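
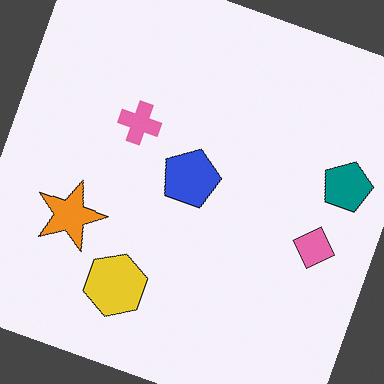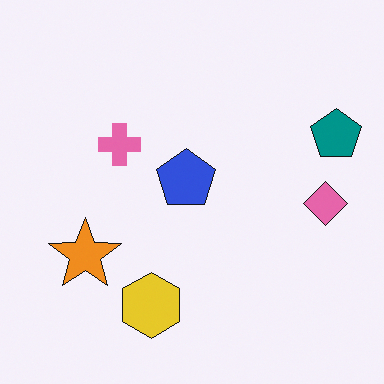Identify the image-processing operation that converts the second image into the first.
It was rotated clockwise by a clearly visible amount.

Every shape is tilted by the same angle and the image corners show triangular fill wedges — a whole-image rotation by a non-right angle.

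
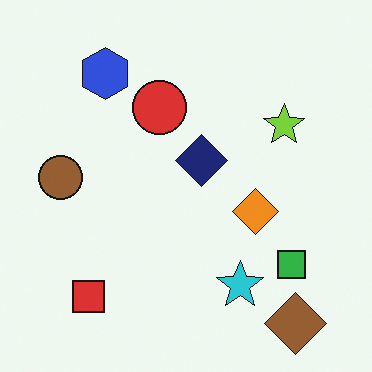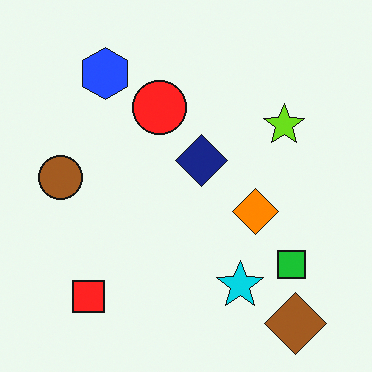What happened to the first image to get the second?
The image was slightly oversaturated.

All colors are more vivid — a global saturation change.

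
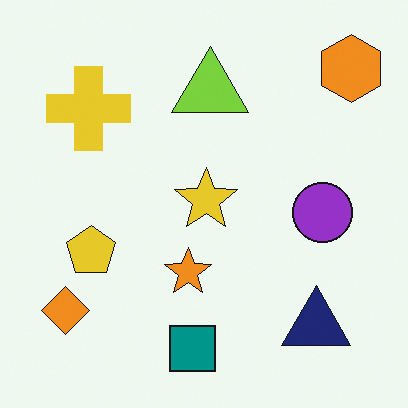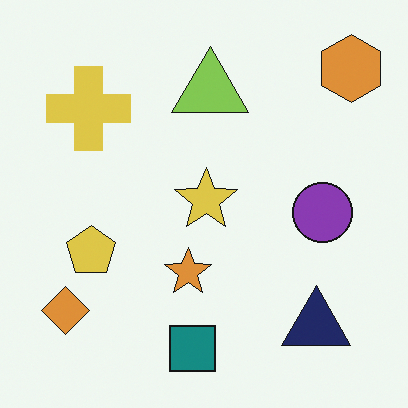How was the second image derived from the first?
This is the original image slightly desaturated.

All colors are more muted and greyish — a global saturation change.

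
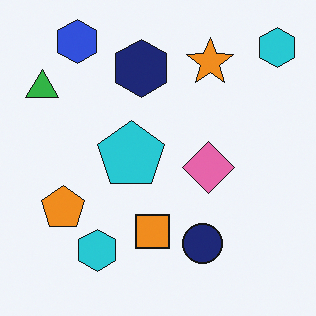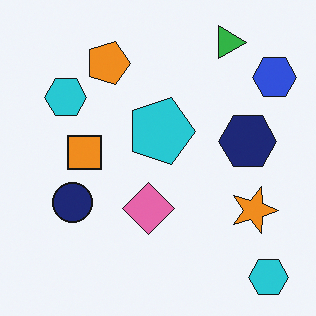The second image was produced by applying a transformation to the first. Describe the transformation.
This is the original image rotated 90° clockwise.

The blue hexagon sits in the top-left of the first image and the top-right of the second — consistent with a whole-image 90° clockwise rotation.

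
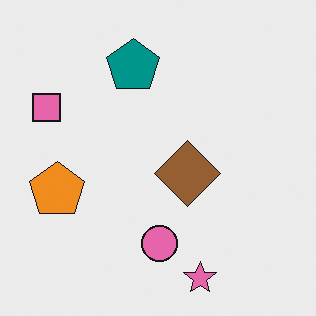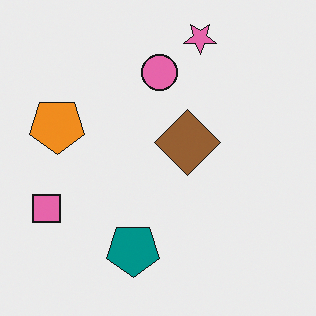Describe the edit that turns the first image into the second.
It was flipped vertically (top ↔ bottom).

The pink star is in the bottom of the first image and the top of the second — shapes on opposite sides of the horizontal midline have swapped in a mirror flip.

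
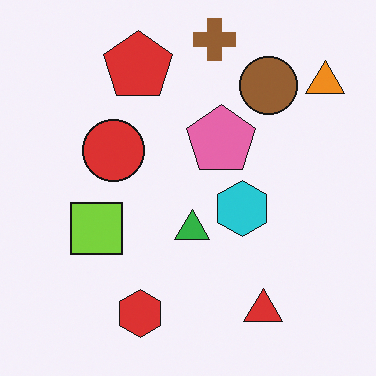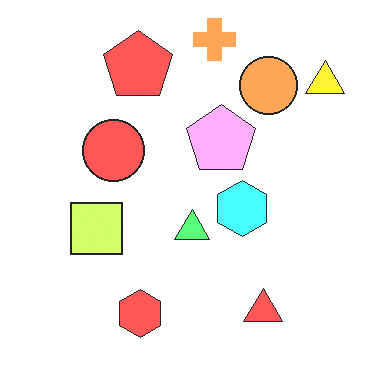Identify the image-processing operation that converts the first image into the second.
Brightened a lot.

Every pixel — background and shapes alike — is uniformly brightened.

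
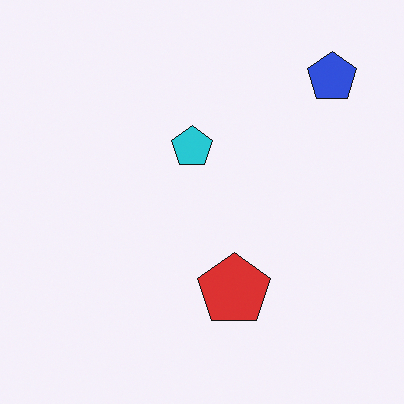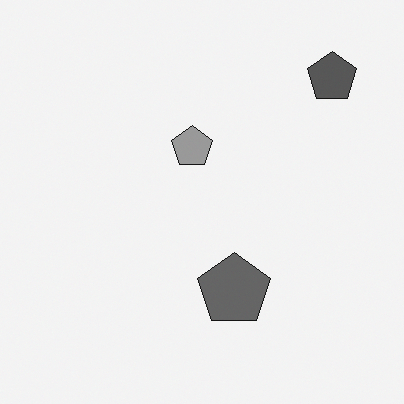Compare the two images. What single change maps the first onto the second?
This is the original image converted to grayscale.

All color is removed — every shape is now a shade of grey.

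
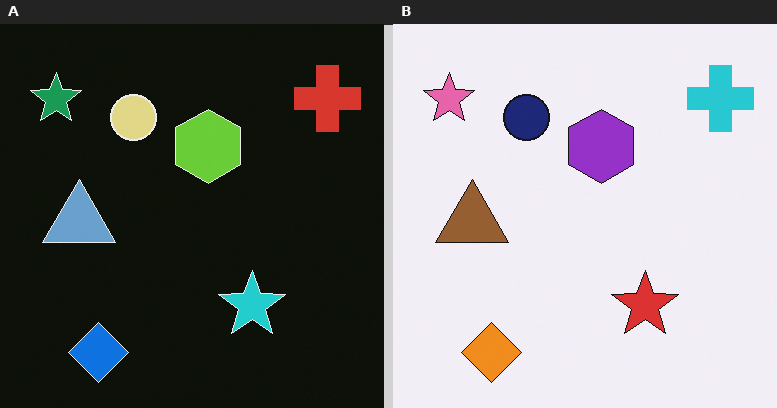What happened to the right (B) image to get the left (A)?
The left (A) image is the right (B) color-inverted (negative).

The light background has become dark and every shape's color is its complement — a photographic negative.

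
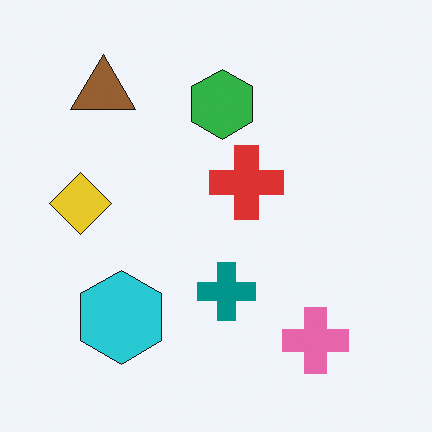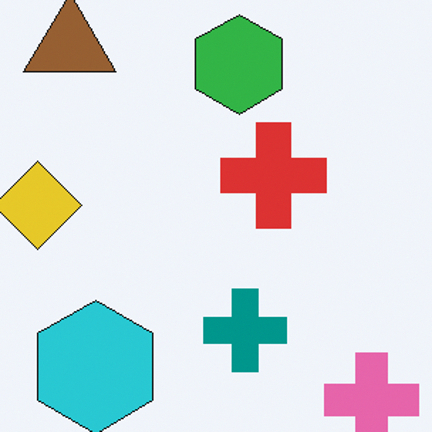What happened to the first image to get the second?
The second image is the first cropped slightly and scaled back up.

The visible shapes are larger and the field of view is narrower; shapes near the original edges may be partly or wholly outside the frame — a crop-and-rescale.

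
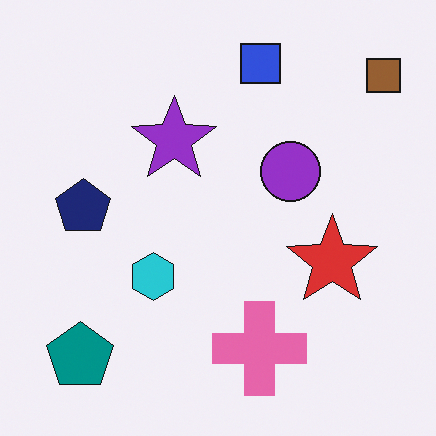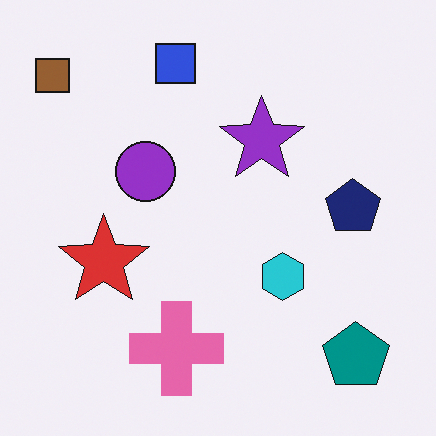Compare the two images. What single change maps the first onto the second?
The image was flipped horizontally (left ↔ right).

The brown square is in the top-right of the first image and the top-left of the second — shapes on opposite sides of the vertical midline have swapped in a mirror flip.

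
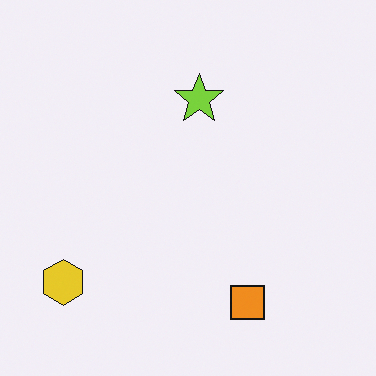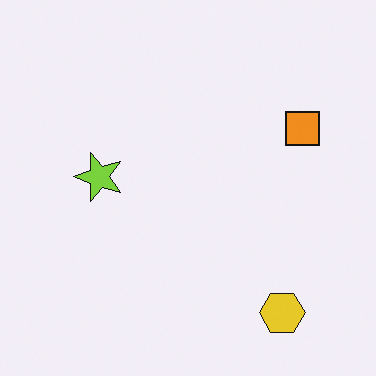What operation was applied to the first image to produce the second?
The transformation is: rotated 90° counter-clockwise.

The yellow hexagon sits in the bottom-left of the first image and the bottom-right of the second — consistent with a whole-image 90° counter-clockwise rotation.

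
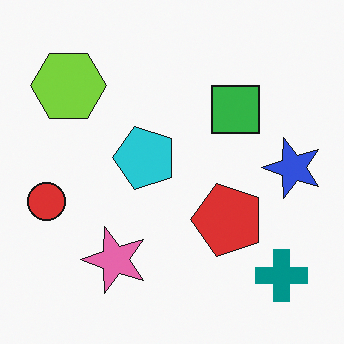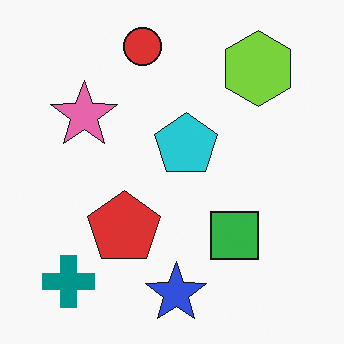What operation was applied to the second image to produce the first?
The transformation is: rotated 90° counter-clockwise.

The teal cross sits in the bottom-left of the second image and the bottom-right of the first — consistent with a whole-image 90° counter-clockwise rotation.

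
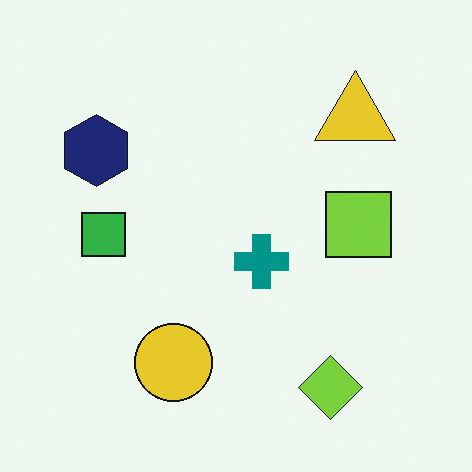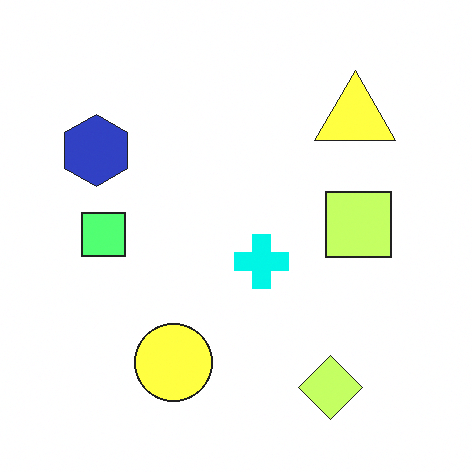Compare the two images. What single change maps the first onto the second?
It was noticeably brightened.

Every pixel — background and shapes alike — is uniformly brightened.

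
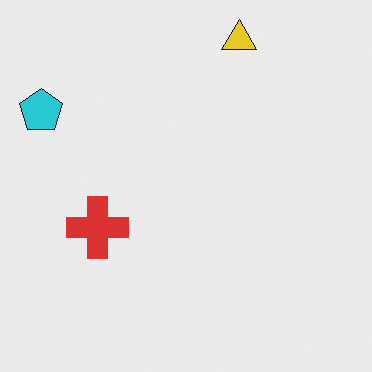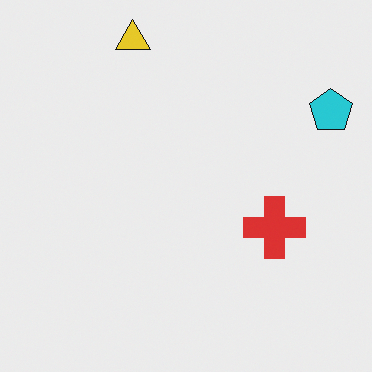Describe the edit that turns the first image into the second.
The second image is the first flipped horizontally (left ↔ right).

The cyan pentagon is in the top-left of the first image and the top-right of the second — shapes on opposite sides of the vertical midline have swapped in a mirror flip.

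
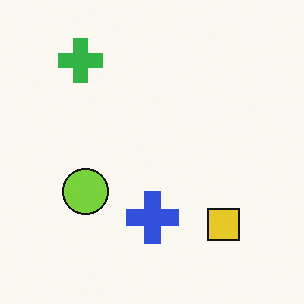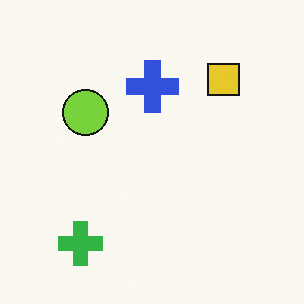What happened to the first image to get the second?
Flipped vertically (top ↔ bottom).

The green cross is in the top-left of the first image and the bottom-left of the second — shapes on opposite sides of the horizontal midline have swapped in a mirror flip.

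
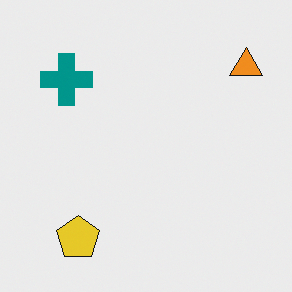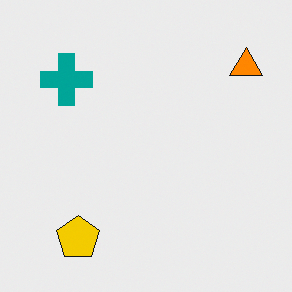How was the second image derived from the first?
The second image is the first slightly oversaturated.

All colors are more vivid — a global saturation change.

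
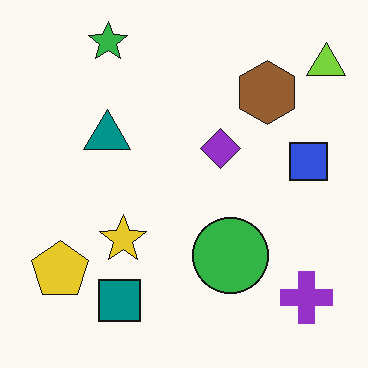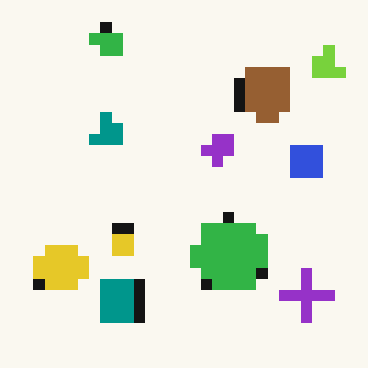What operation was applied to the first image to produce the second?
It was heavily pixelated into large blocks.

Shapes are reduced to large square blocks; fine edges and outlines are lost — a downscale-then-upscale (mosaic) effect.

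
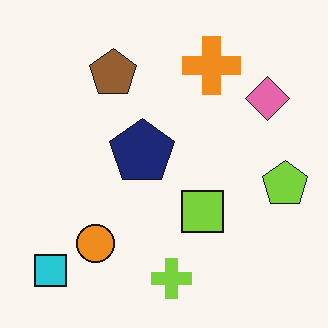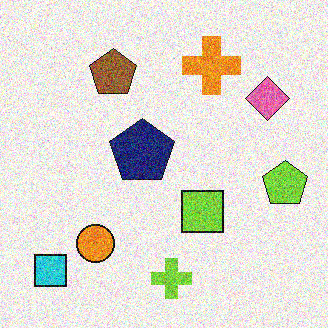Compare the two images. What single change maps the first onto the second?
The second image is the first degraded with strong gaussian noise.

Random speckle covers the whole image, including the flat background.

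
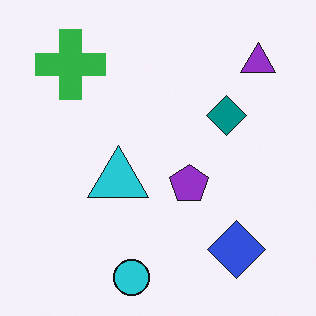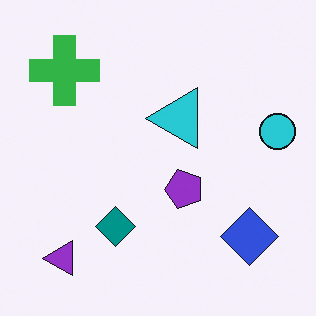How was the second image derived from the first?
The second image is the first transposed (reflected across the top-left ↔ bottom-right diagonal).

Shapes have swapped their row and column positions — what was in the top-right is now in the bottom-left — a diagonal reflection.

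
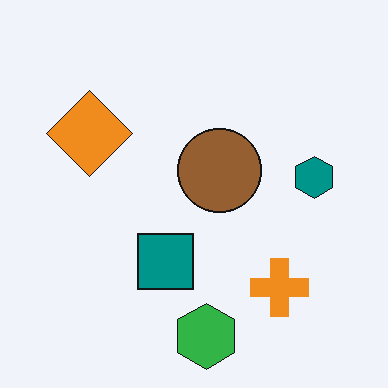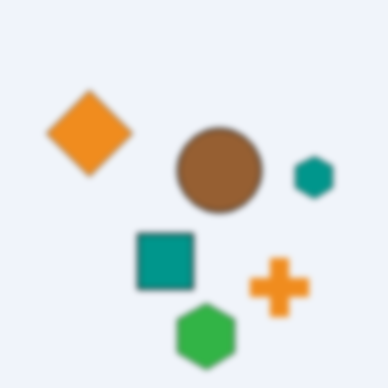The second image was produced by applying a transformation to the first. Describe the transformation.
It was noticeably gaussian-blurred.

Shape edges and outlines are uniformly softened across the whole image.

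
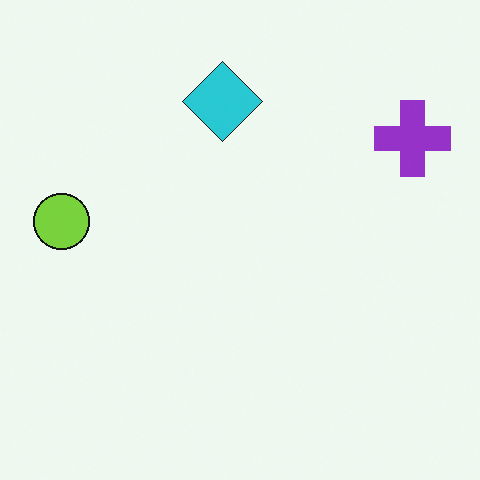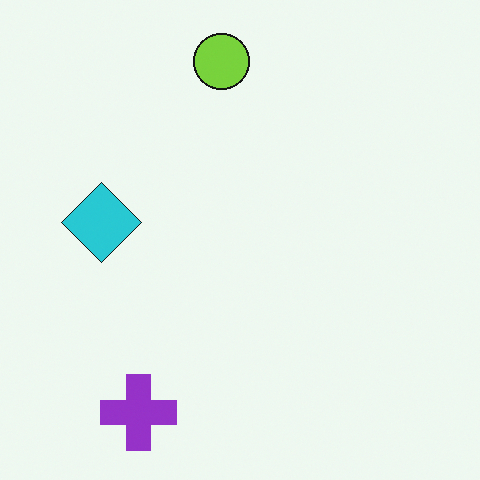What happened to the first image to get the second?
Transposed (reflected across the top-left ↔ bottom-right diagonal).

Shapes have swapped their row and column positions — what was in the top-right is now in the bottom-left — a diagonal reflection.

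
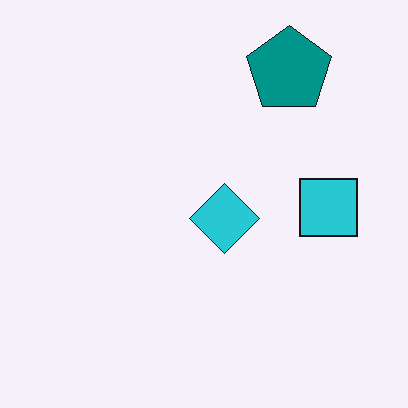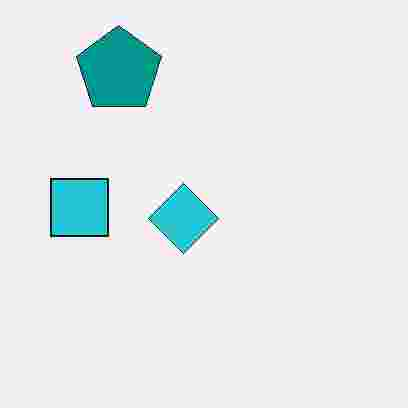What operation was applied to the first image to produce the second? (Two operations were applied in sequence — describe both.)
This is the original image flipped horizontally (left ↔ right), then heavily JPEG-compressed with obvious blocking artifacts.

The cyan square is in the right of the first image and the left of the second — shapes on opposite sides of the vertical midline have swapped in a mirror flip. Blocky 8×8 compression artifacts appear around shape edges and the flat background shows ringing — characteristic JPEG degradation.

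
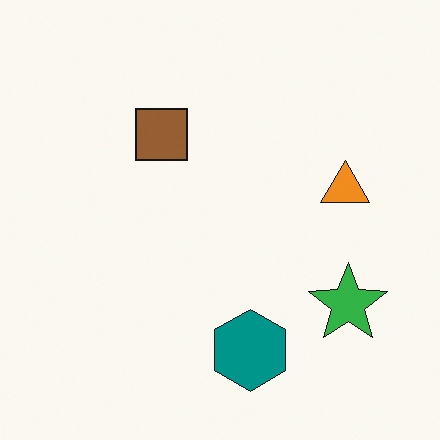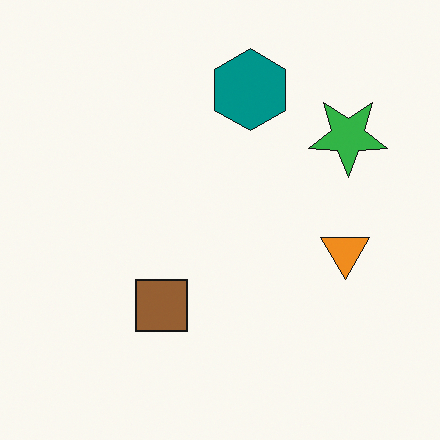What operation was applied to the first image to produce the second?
It was flipped vertically (top ↔ bottom).

The teal hexagon is in the bottom of the first image and the top of the second — shapes on opposite sides of the horizontal midline have swapped in a mirror flip.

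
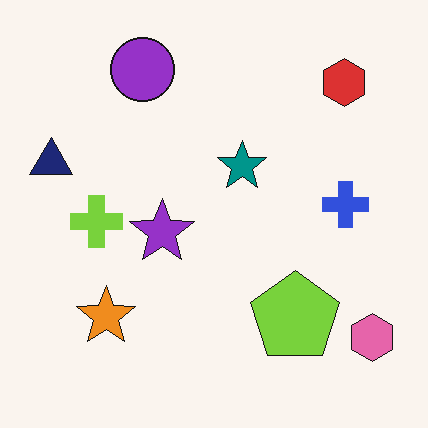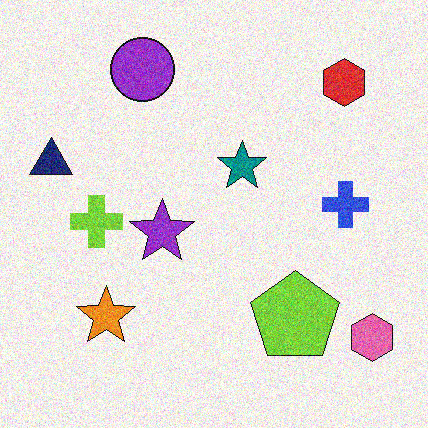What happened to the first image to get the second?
The second image is the first degraded with visible gaussian noise.

Random speckle covers the whole image, including the flat background.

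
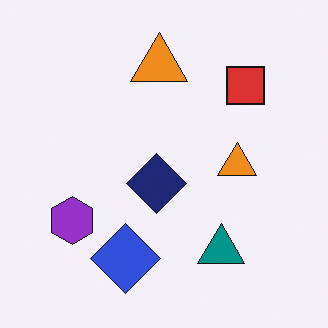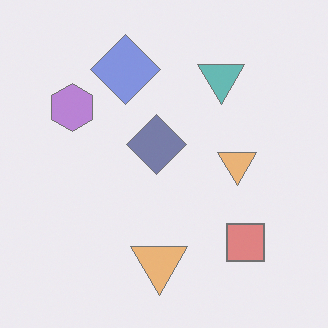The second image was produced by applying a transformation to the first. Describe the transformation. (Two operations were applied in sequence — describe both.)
It was washed out (contrast reduced), then flipped vertically (top ↔ bottom).

Tones are pushed toward mid-grey across the whole image — a global contrast change. The blue diamond is in the bottom of the first image and the top of the second — shapes on opposite sides of the horizontal midline have swapped in a mirror flip.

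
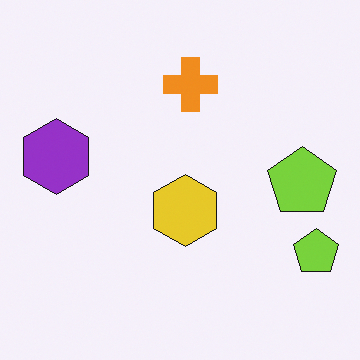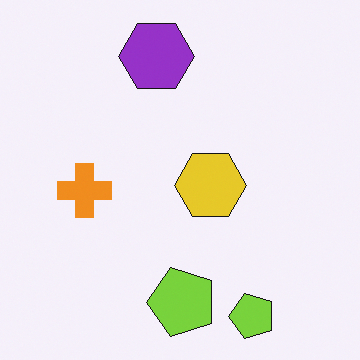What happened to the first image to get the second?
The image was transposed (reflected across the top-left ↔ bottom-right diagonal).

Shapes have swapped their row and column positions — what was in the top-right is now in the bottom-left — a diagonal reflection.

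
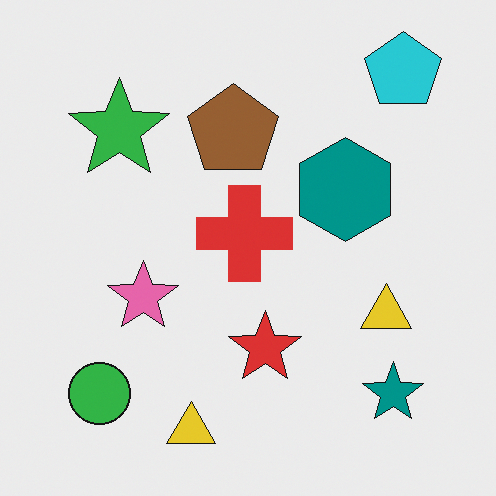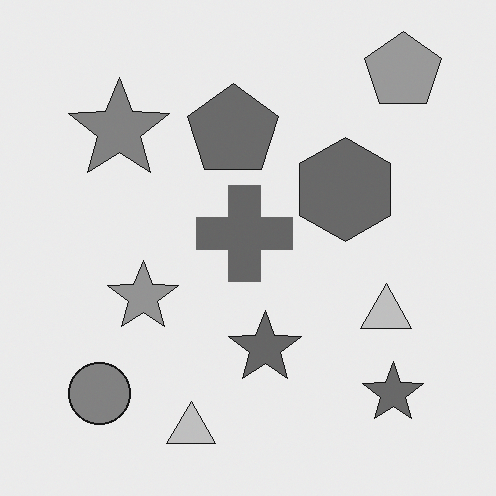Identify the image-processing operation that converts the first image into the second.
This is the original image converted to grayscale.

All color is removed — every shape is now a shade of grey.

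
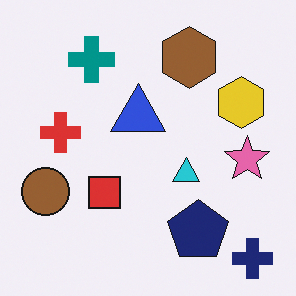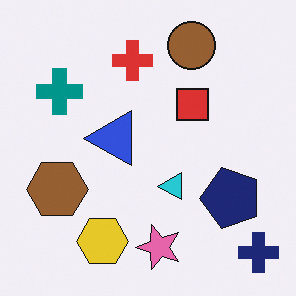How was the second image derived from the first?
The image was transposed (reflected across the top-left ↔ bottom-right diagonal).

Shapes have swapped their row and column positions — what was in the top-right is now in the bottom-left — a diagonal reflection.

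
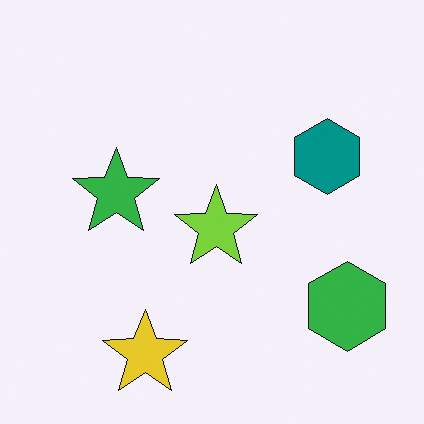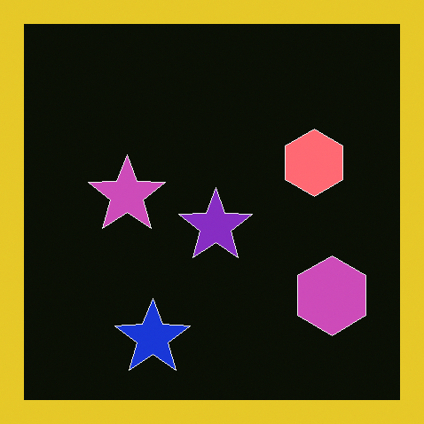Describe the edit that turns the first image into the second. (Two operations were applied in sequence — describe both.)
It was color-inverted (negative), then framed with a yellow border.

The light background has become dark and every shape's color is its complement — a photographic negative. A solid yellow frame runs around the edge of the second image, with the content slightly shrunk inside it.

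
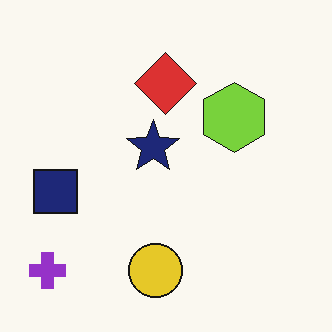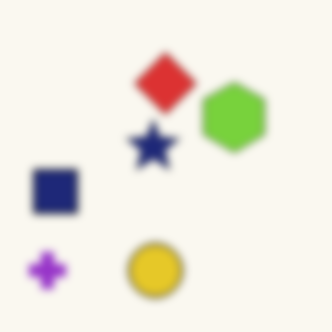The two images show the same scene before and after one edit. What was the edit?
The transformation is: noticeably gaussian-blurred.

Shape edges and outlines are uniformly softened across the whole image.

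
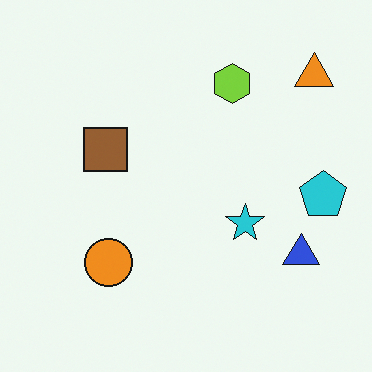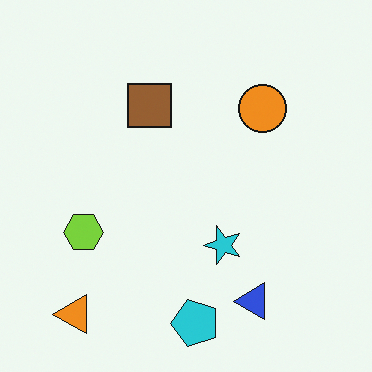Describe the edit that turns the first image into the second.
This is the original image transposed (reflected across the top-left ↔ bottom-right diagonal).

Shapes have swapped their row and column positions — what was in the top-right is now in the bottom-left — a diagonal reflection.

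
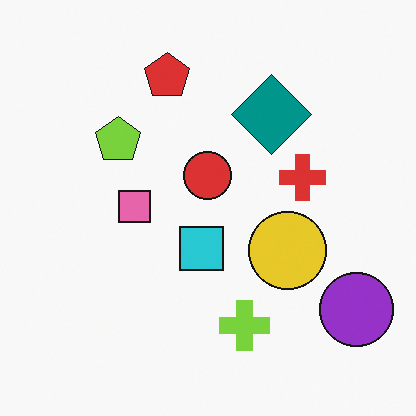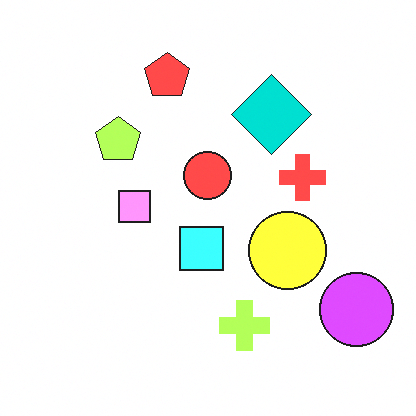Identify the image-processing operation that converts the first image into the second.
It was brightened a lot.

Every pixel — background and shapes alike — is uniformly brightened.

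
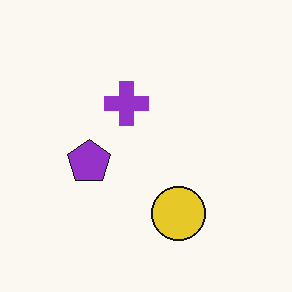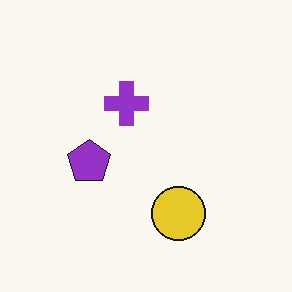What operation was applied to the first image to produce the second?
It was JPEG-compressed with visible artifacts.

Blocky 8×8 compression artifacts appear around shape edges and the flat background shows ringing — characteristic JPEG degradation.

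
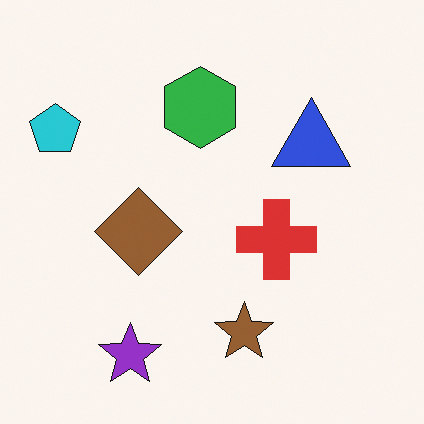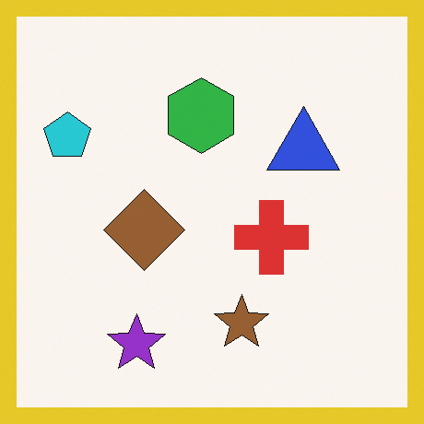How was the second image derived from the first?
It was framed with a yellow border.

A solid yellow frame runs around the edge of the second image, with the content slightly shrunk inside it.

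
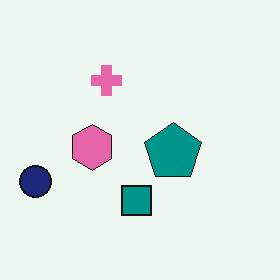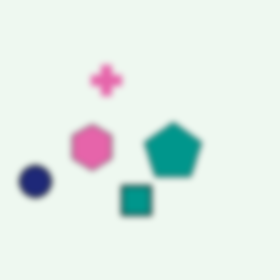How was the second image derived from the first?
It was noticeably gaussian-blurred.

Shape edges and outlines are uniformly softened across the whole image.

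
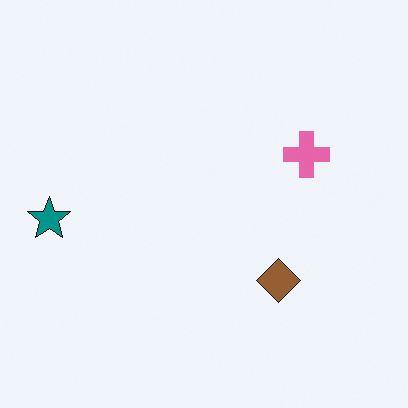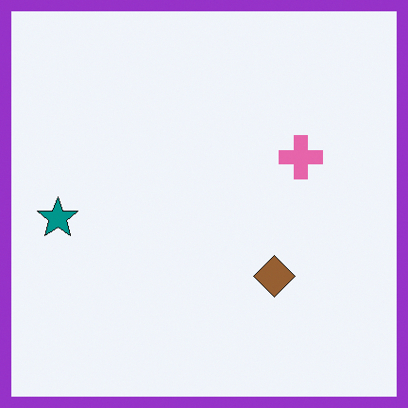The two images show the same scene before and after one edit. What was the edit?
The second image is the first framed with a purple border.

A solid purple frame runs around the edge of the second image, with the content slightly shrunk inside it.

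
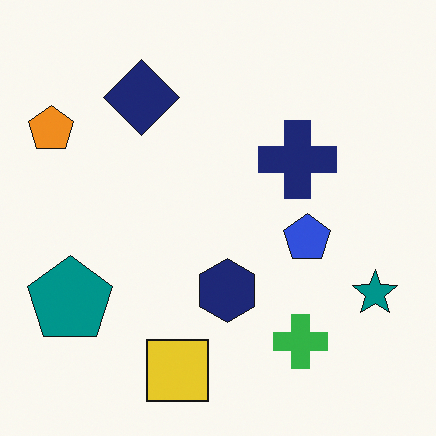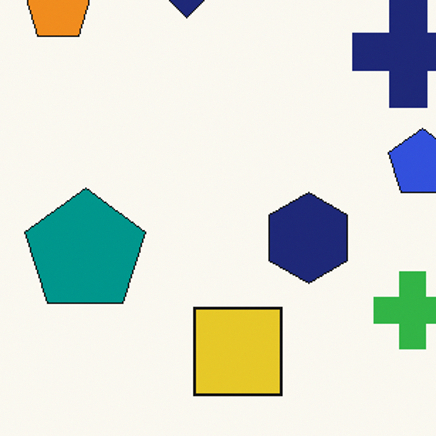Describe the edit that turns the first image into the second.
Cropped slightly and scaled back up.

The visible shapes are larger and the field of view is narrower; shapes near the original edges may be partly or wholly outside the frame — a crop-and-rescale.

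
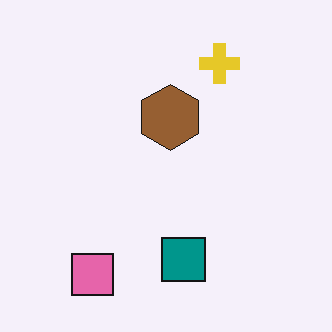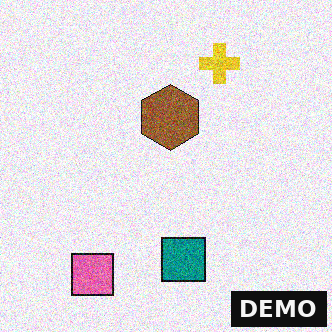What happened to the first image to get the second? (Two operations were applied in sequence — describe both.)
Degraded with visible gaussian noise, then watermarked with the text "DEMO" in the lower-right corner.

Random speckle covers the whole image, including the flat background. A dark label reading "DEMO" appears in the lower-right corner.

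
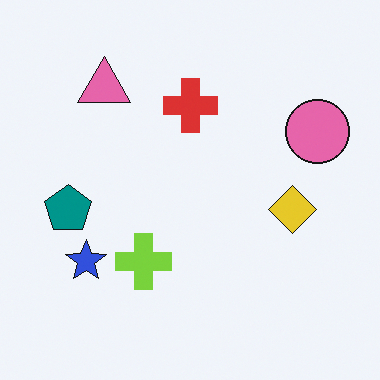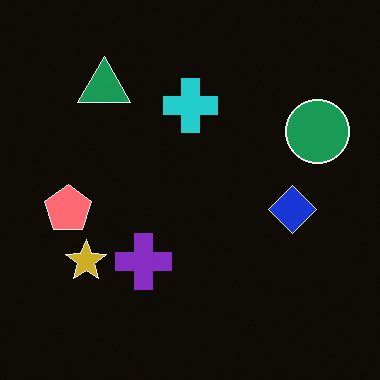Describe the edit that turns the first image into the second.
The transformation is: color-inverted (negative).

The light background has become dark and every shape's color is its complement — a photographic negative.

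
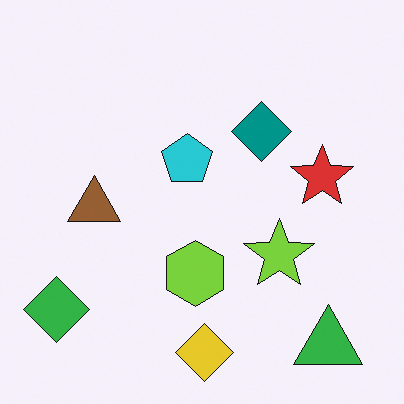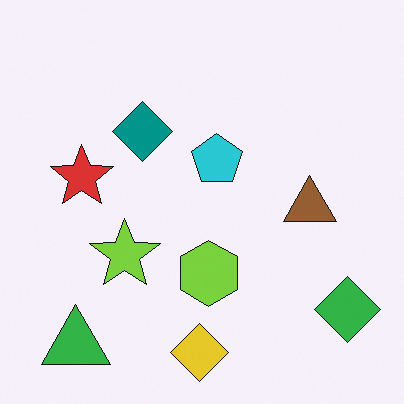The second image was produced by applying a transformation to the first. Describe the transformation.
This is the original image flipped horizontally (left ↔ right).

The green diamond is in the bottom-left of the first image and the bottom-right of the second — shapes on opposite sides of the vertical midline have swapped in a mirror flip.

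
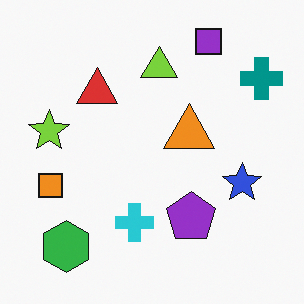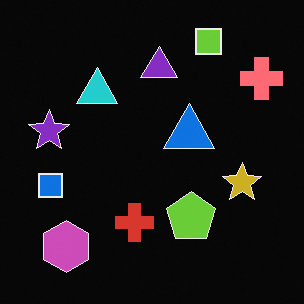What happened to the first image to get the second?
This is the original image color-inverted (negative).

The light background has become dark and every shape's color is its complement — a photographic negative.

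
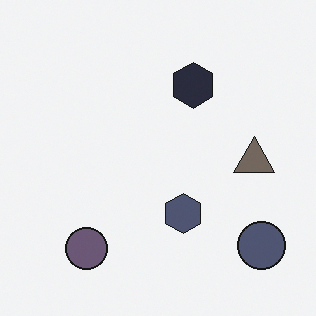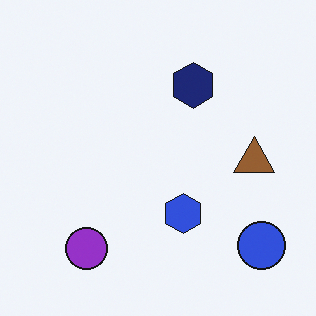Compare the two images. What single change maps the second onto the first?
The transformation is: heavily desaturated.

All colors are more muted and greyish — a global saturation change.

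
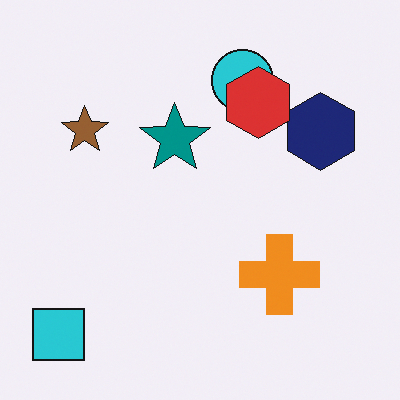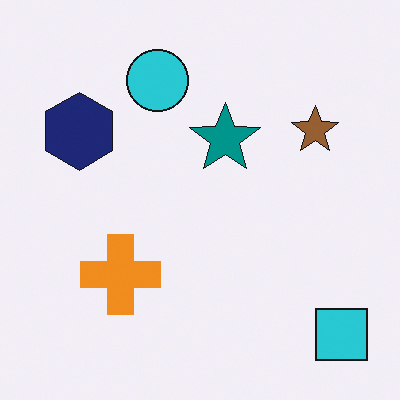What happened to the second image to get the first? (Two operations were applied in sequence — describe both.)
The image was flipped horizontally (left ↔ right), then overlaid with an additional red hexagon.

The cyan square is in the bottom-right of the second image and the bottom-left of the first — shapes on opposite sides of the vertical midline have swapped in a mirror flip. A red hexagon appears in the first image that is absent from the second.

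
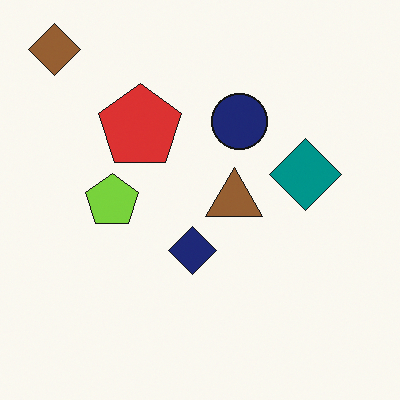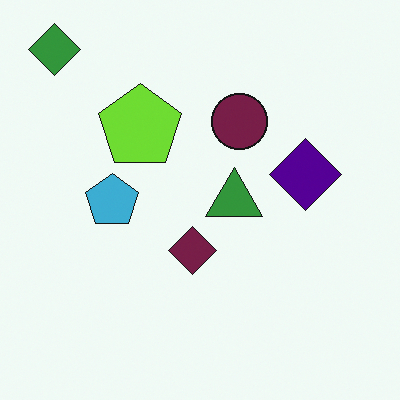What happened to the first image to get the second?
The second image is the first hue-shifted noticeably.

Every shape's color has rotated by the same amount around the hue wheel — a uniform hue shift.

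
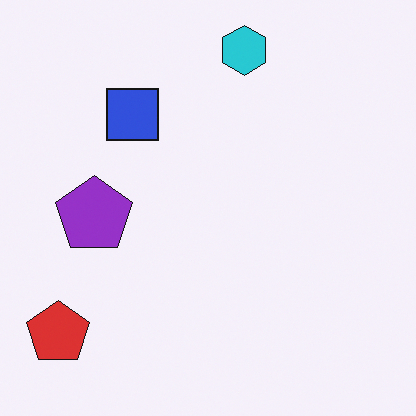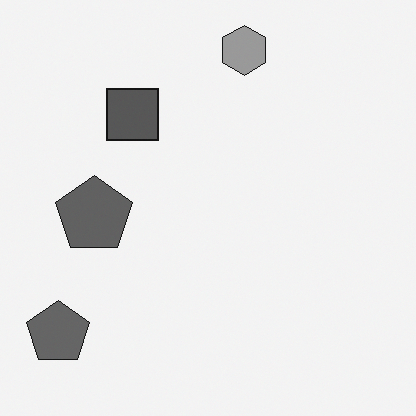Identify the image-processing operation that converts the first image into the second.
This is the original image converted to grayscale.

All color is removed — every shape is now a shade of grey.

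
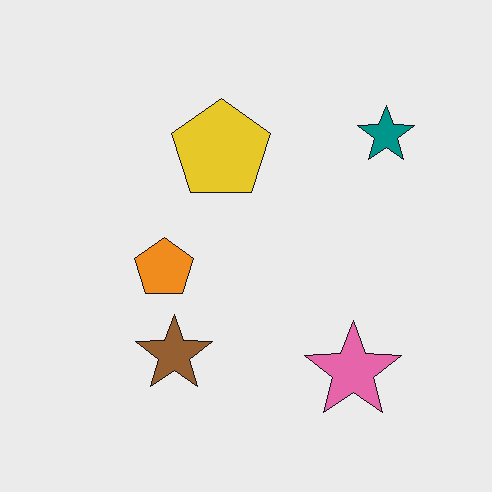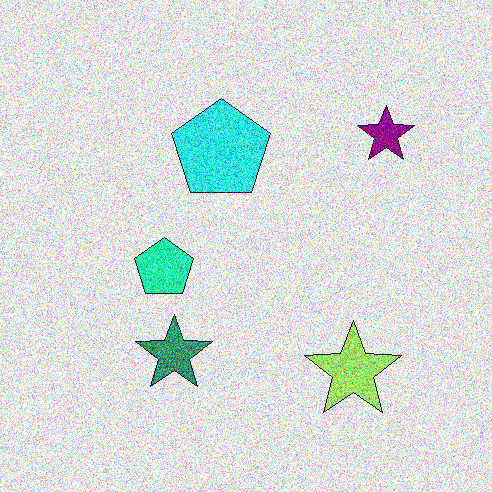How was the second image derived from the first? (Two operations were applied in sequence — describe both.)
Hue-shifted noticeably, then degraded with strong gaussian noise.

Every shape's color has rotated by the same amount around the hue wheel — a uniform hue shift. Random speckle covers the whole image, including the flat background.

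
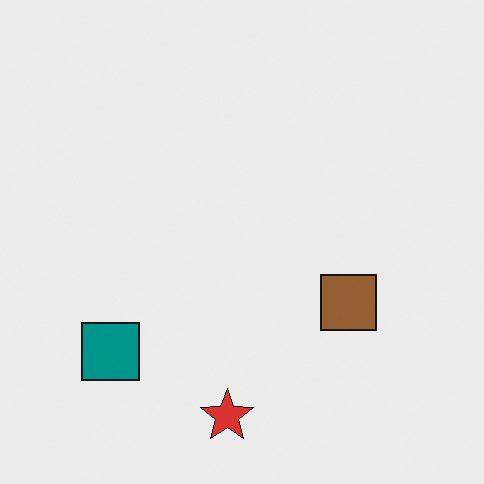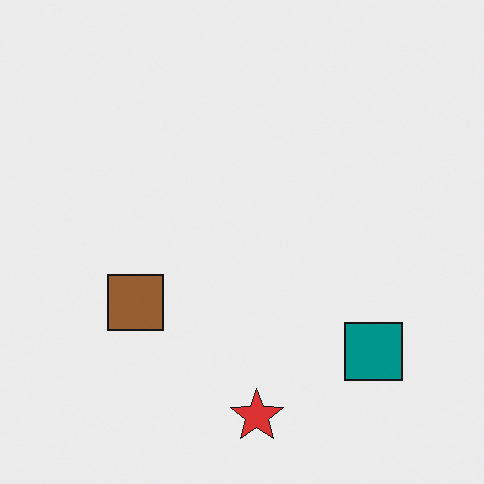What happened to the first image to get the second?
The second image is the first flipped horizontally (left ↔ right).

The teal square is in the bottom-left of the first image and the bottom-right of the second — shapes on opposite sides of the vertical midline have swapped in a mirror flip.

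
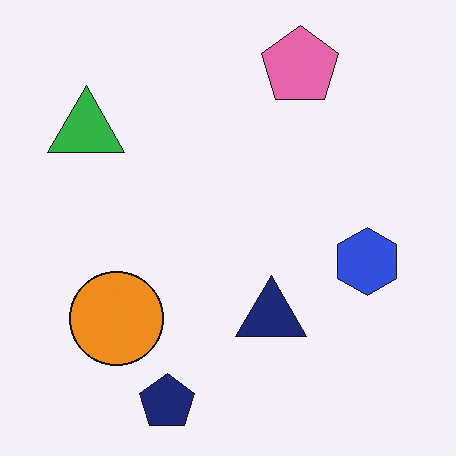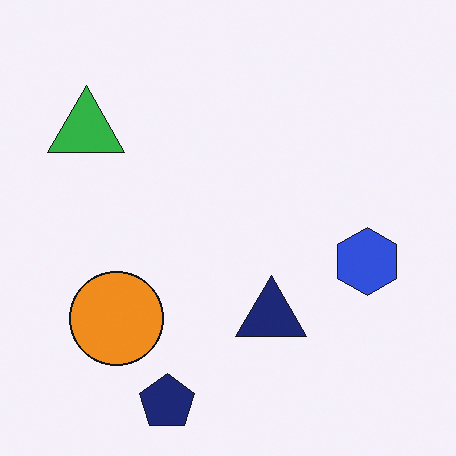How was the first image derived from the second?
Overlaid with an additional pink pentagon.

A pink pentagon appears in the first image that is absent from the second.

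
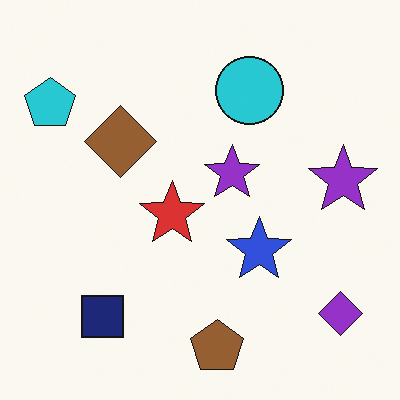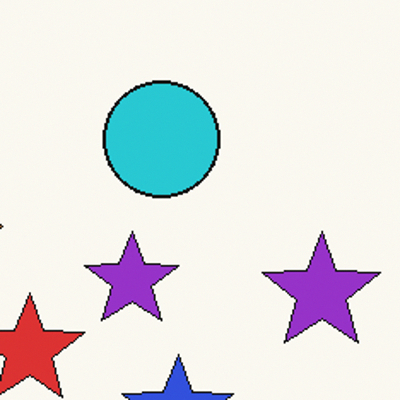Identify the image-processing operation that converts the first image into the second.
The transformation is: cropped to a noticeably smaller region and rescaled.

The visible shapes are larger and the field of view is narrower; shapes near the original edges may be partly or wholly outside the frame — a crop-and-rescale.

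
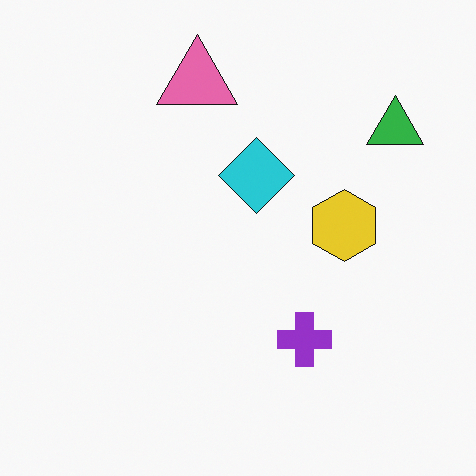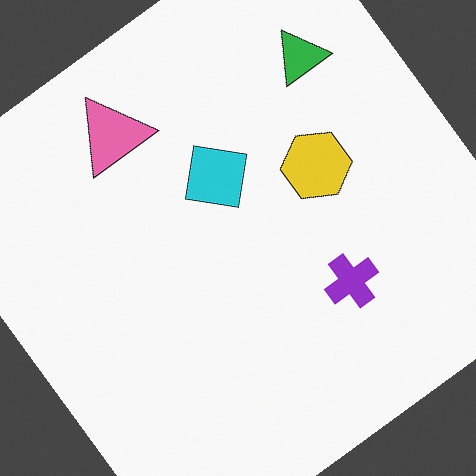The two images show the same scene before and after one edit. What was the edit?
The image was rotated counter-clockwise by a large amount — several tens of degrees.

Every shape is tilted by the same angle and the image corners show triangular fill wedges — a whole-image rotation by a non-right angle.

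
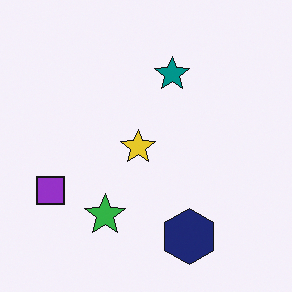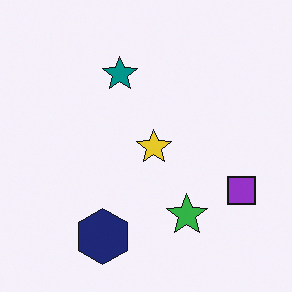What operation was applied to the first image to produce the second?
It was flipped horizontally (left ↔ right).

The purple square is in the left of the first image and the right of the second — shapes on opposite sides of the vertical midline have swapped in a mirror flip.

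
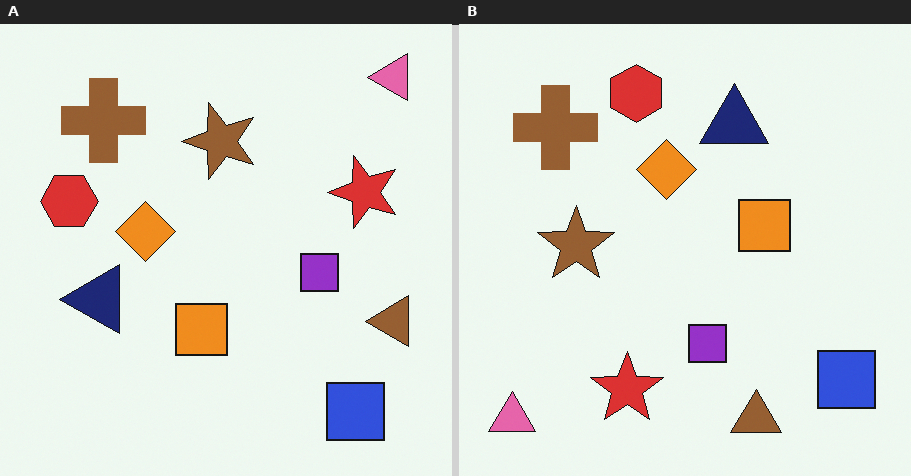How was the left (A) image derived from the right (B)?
The transformation is: transposed (reflected across the top-left ↔ bottom-right diagonal).

Shapes have swapped their row and column positions — what was in the top-right is now in the bottom-left — a diagonal reflection.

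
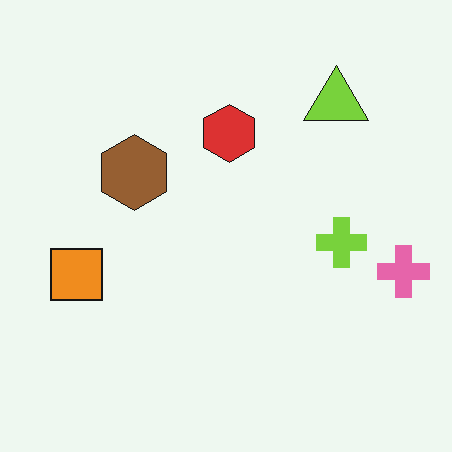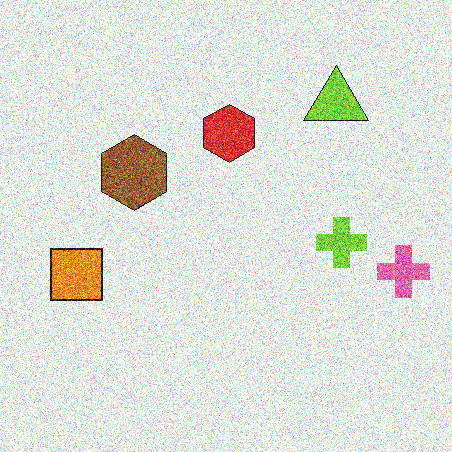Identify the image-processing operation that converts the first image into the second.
This is the original image degraded with a thick layer of grain.

Random speckle covers the whole image, including the flat background.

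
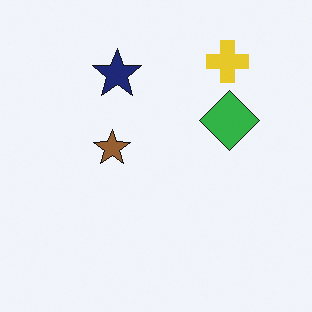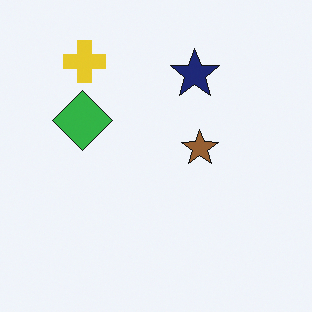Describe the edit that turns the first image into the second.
The image was flipped horizontally (left ↔ right).

The green diamond is in the right of the first image and the left of the second — shapes on opposite sides of the vertical midline have swapped in a mirror flip.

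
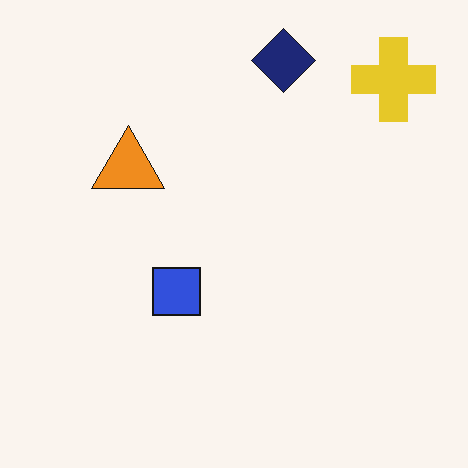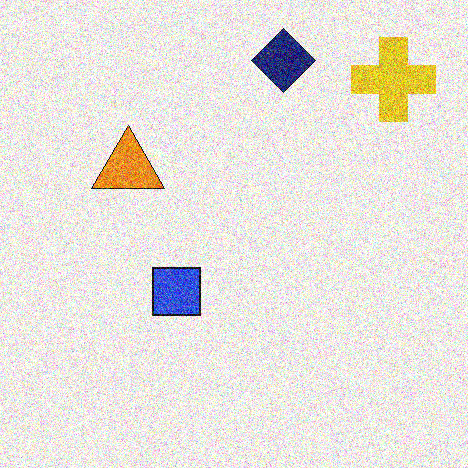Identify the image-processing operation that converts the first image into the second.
The second image is the first degraded with heavy additive noise.

Random speckle covers the whole image, including the flat background.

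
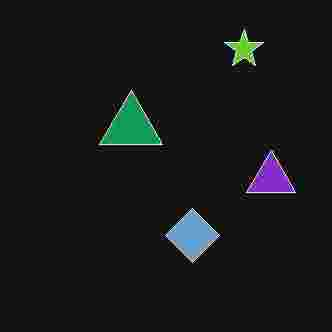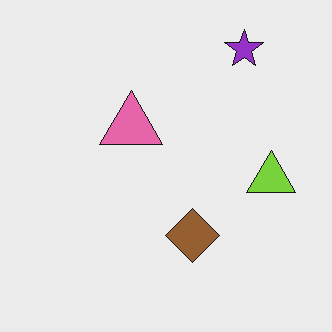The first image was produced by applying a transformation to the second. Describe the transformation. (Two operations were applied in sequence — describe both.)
The transformation is: color-inverted (negative), then degraded with heavy JPEG compression.

The light background has become dark and every shape's color is its complement — a photographic negative. Blocky 8×8 compression artifacts appear around shape edges and the flat background shows ringing — characteristic JPEG degradation.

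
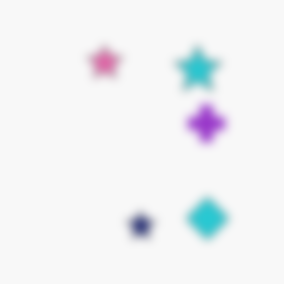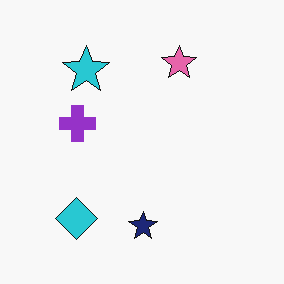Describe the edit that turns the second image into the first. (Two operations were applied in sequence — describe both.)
The image was heavily blurred, then flipped horizontally (left ↔ right).

Shape edges and outlines are uniformly softened across the whole image. The cyan diamond is in the bottom-left of the second image and the bottom-right of the first — shapes on opposite sides of the vertical midline have swapped in a mirror flip.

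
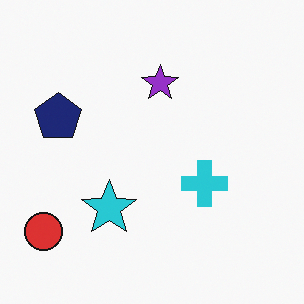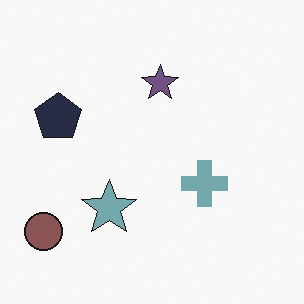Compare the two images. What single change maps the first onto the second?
Heavily desaturated.

All colors are more muted and greyish — a global saturation change.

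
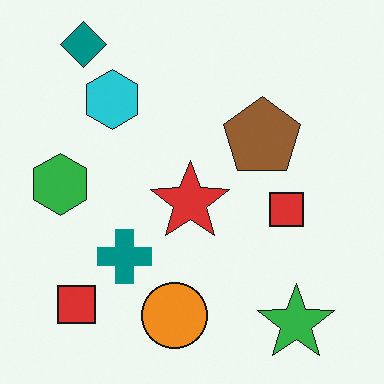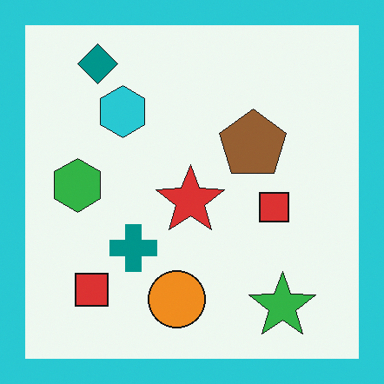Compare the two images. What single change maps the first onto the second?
It was framed with a cyan border.

A solid cyan frame runs around the edge of the second image, with the content slightly shrunk inside it.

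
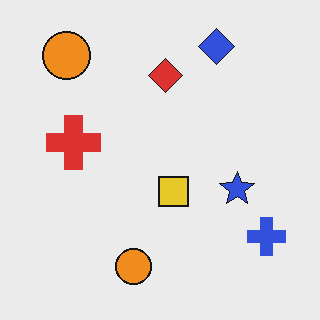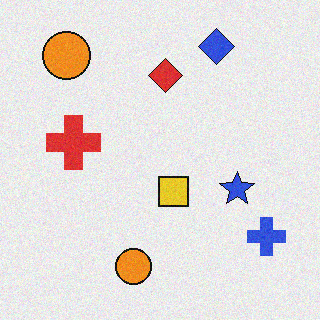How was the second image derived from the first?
The transformation is: degraded with light additive noise.

Random speckle covers the whole image, including the flat background.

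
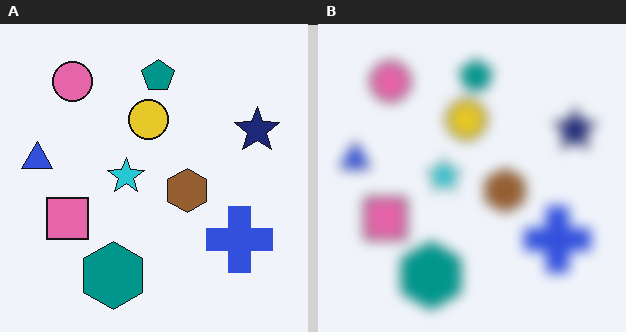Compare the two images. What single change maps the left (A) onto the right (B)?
This is the original image strongly gaussian-blurred.

Shape edges and outlines are uniformly softened across the whole image.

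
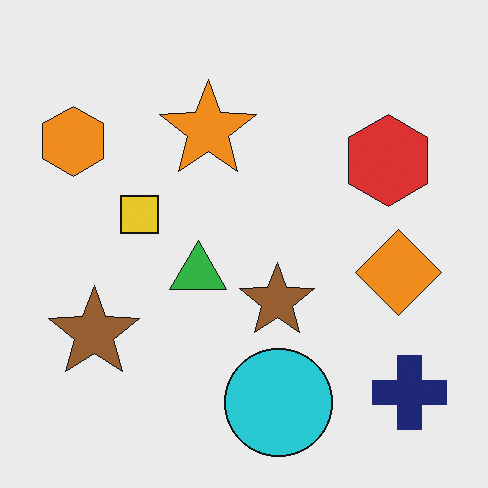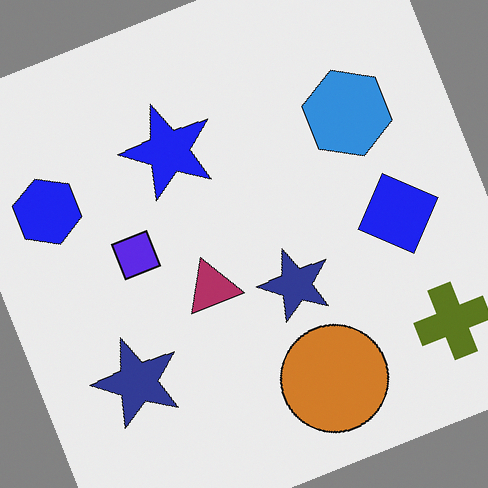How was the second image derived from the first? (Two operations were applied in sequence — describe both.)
The transformation is: hue-shifted through roughly half the color wheel, then rotated counter-clockwise by a clearly visible amount.

Every shape's color has rotated by the same amount around the hue wheel — a uniform hue shift. Every shape is tilted by the same angle and the image corners show triangular fill wedges — a whole-image rotation by a non-right angle.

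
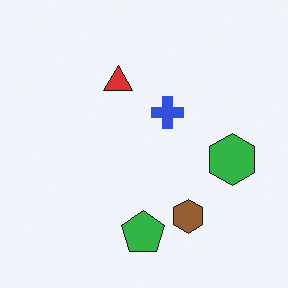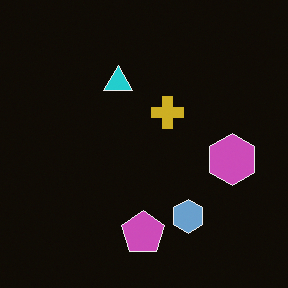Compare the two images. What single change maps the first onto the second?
The transformation is: color-inverted (negative).

The light background has become dark and every shape's color is its complement — a photographic negative.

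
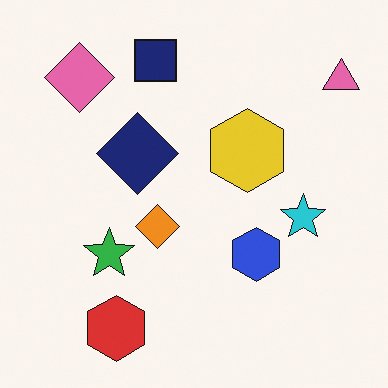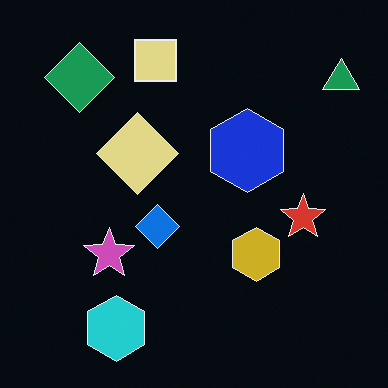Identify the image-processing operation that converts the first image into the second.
It was color-inverted (negative).

The light background has become dark and every shape's color is its complement — a photographic negative.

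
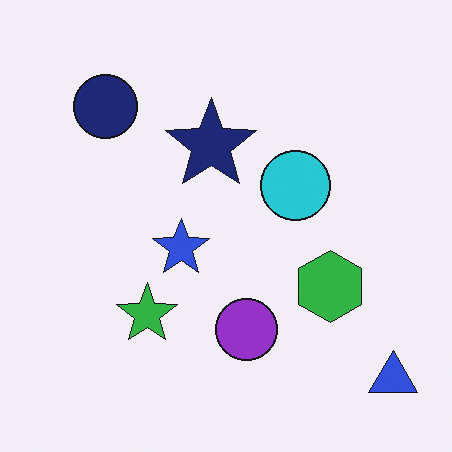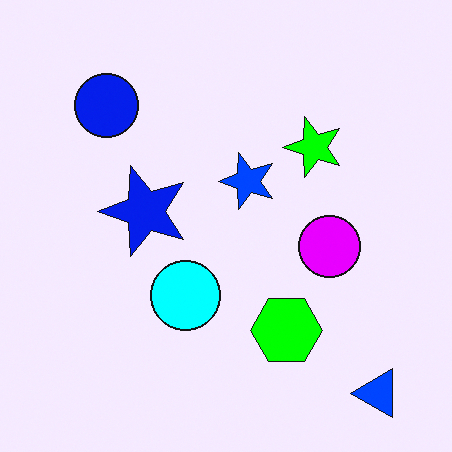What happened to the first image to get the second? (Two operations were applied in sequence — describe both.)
Heavily oversaturated, then transposed (reflected across the top-left ↔ bottom-right diagonal).

All colors are more vivid — a global saturation change. Shapes have swapped their row and column positions — what was in the top-right is now in the bottom-left — a diagonal reflection.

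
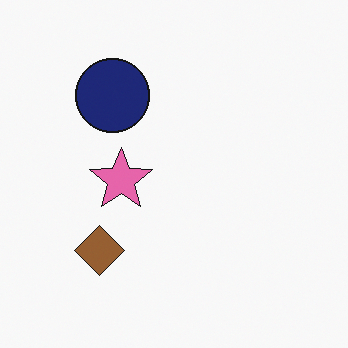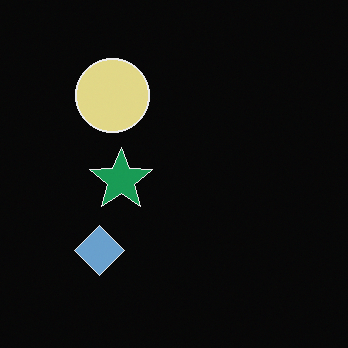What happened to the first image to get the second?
The transformation is: color-inverted (negative).

The light background has become dark and every shape's color is its complement — a photographic negative.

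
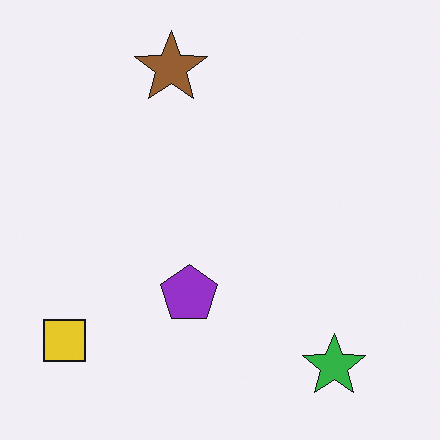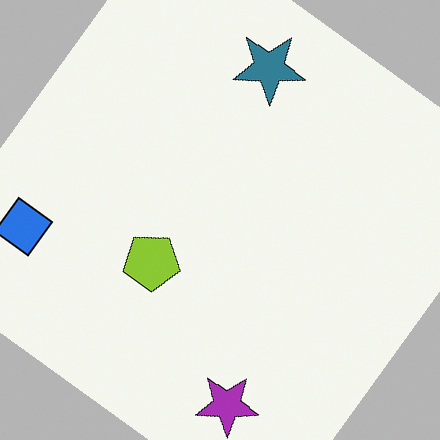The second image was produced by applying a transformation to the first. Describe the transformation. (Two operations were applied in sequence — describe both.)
Hue-shifted through roughly half the color wheel, then rotated clockwise by a large amount — several tens of degrees.

Every shape's color has rotated by the same amount around the hue wheel — a uniform hue shift. Every shape is tilted by the same angle and the image corners show triangular fill wedges — a whole-image rotation by a non-right angle.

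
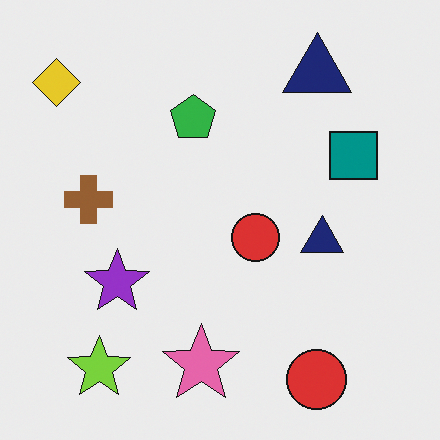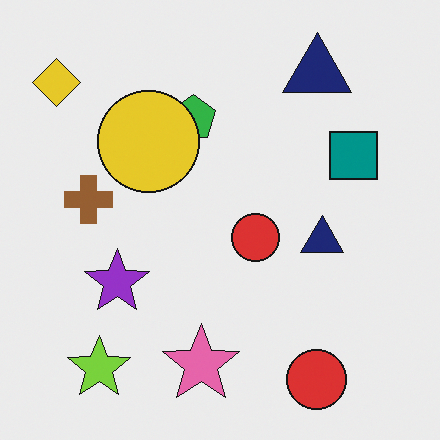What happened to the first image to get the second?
This is the original image overlaid with an additional yellow circle.

A yellow circle appears in the second image that is absent from the first.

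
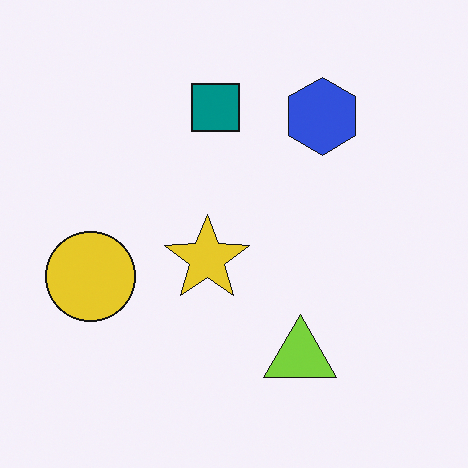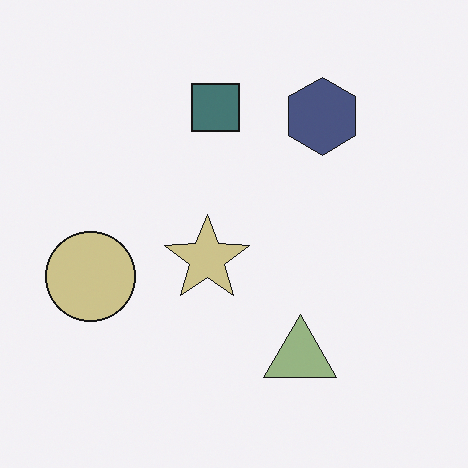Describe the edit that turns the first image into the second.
The image was heavily desaturated.

All colors are more muted and greyish — a global saturation change.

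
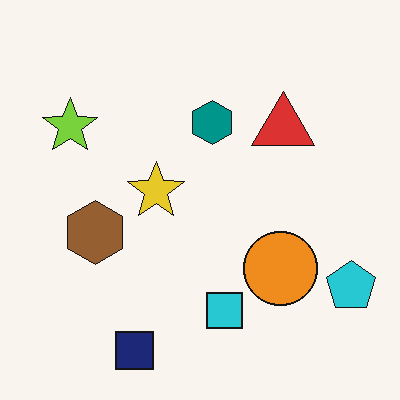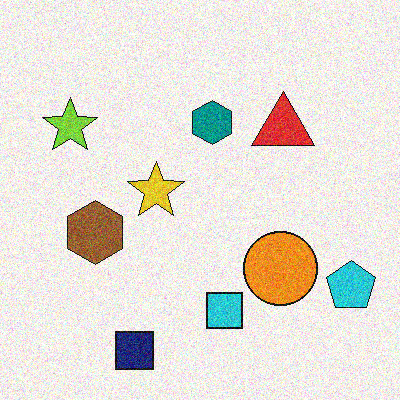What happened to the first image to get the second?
This is the original image degraded with visible gaussian noise.

Random speckle covers the whole image, including the flat background.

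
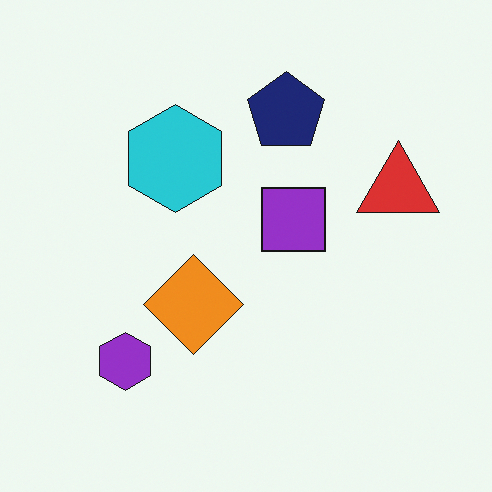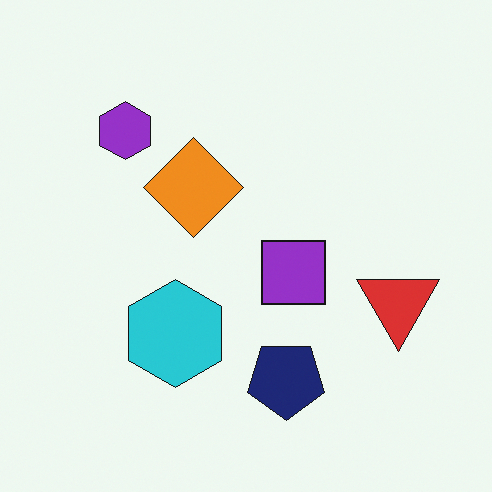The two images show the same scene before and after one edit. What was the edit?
This is the original image flipped vertically (top ↔ bottom).

The navy pentagon is in the top of the first image and the bottom of the second — shapes on opposite sides of the horizontal midline have swapped in a mirror flip.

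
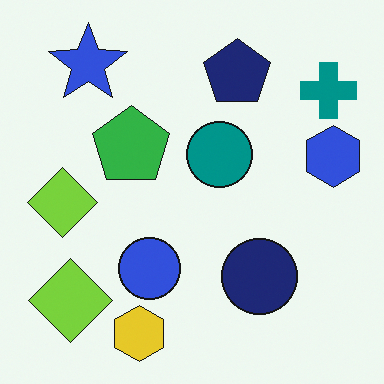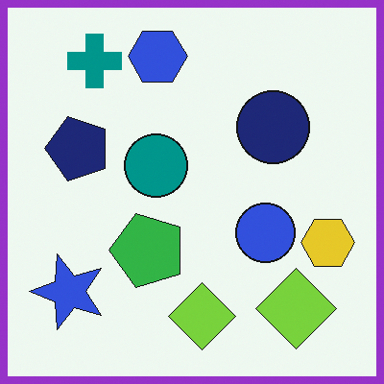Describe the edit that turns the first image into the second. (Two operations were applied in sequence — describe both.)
It was rotated 90° counter-clockwise, then framed with a purple border.

The teal cross sits in the top-right of the first image and the top-left of the second — consistent with a whole-image 90° counter-clockwise rotation. A solid purple frame runs around the edge of the second image, with the content slightly shrunk inside it.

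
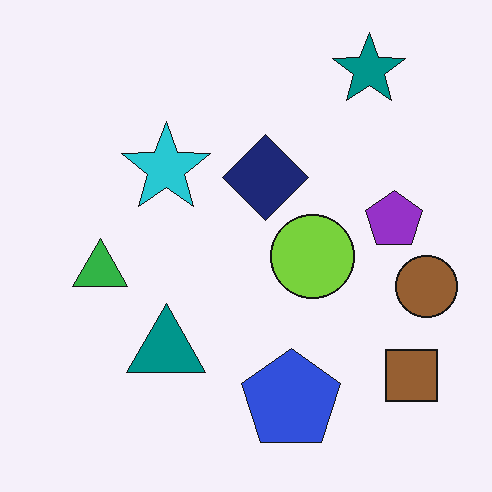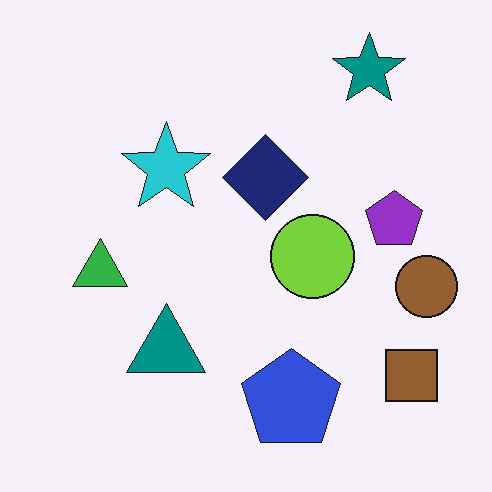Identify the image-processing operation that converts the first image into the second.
Given moderate JPEG compression.

Blocky 8×8 compression artifacts appear around shape edges and the flat background shows ringing — characteristic JPEG degradation.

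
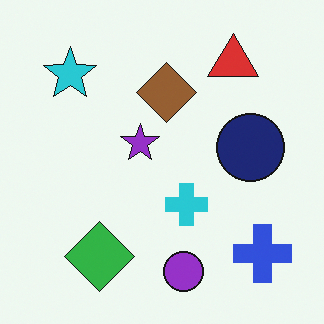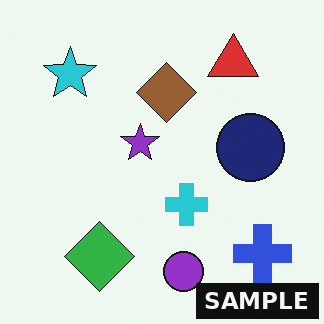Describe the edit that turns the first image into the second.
The second image is the first watermarked with the text "SAMPLE" in the lower-right corner.

A dark label reading "SAMPLE" appears in the lower-right corner.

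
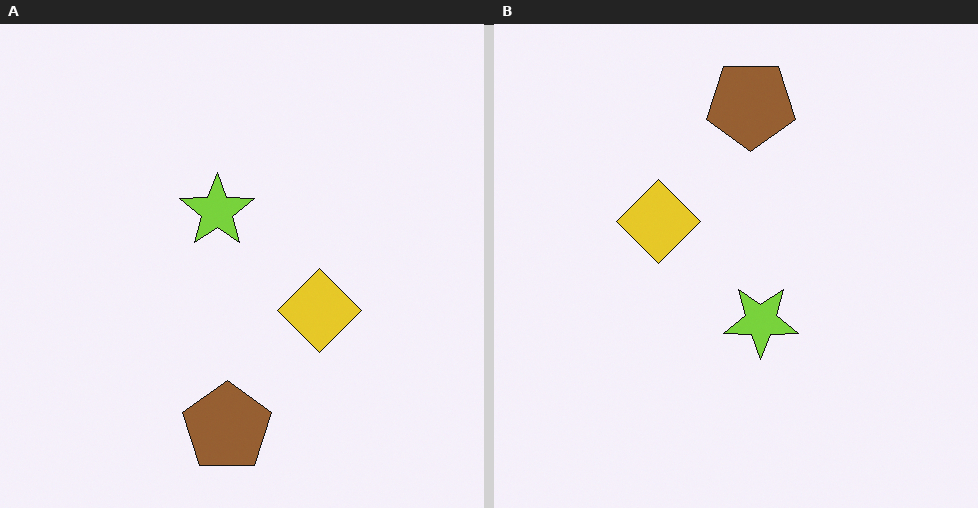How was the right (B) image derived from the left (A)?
This is the original image rotated 180°.

The brown pentagon sits in the bottom of the left (A) image and the top of the right (B) — consistent with a whole-image 180° rotation.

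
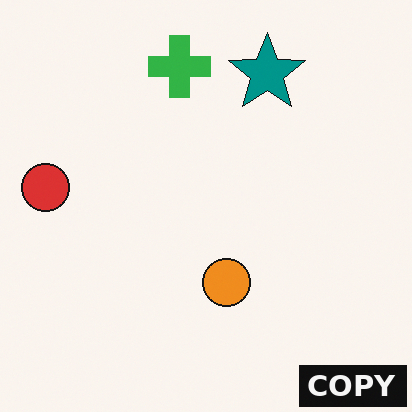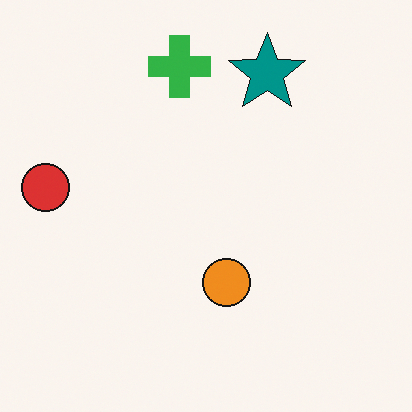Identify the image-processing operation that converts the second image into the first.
The first image is the second watermarked with the text "COPY" in the lower-right corner.

A dark label reading "COPY" appears in the lower-right corner.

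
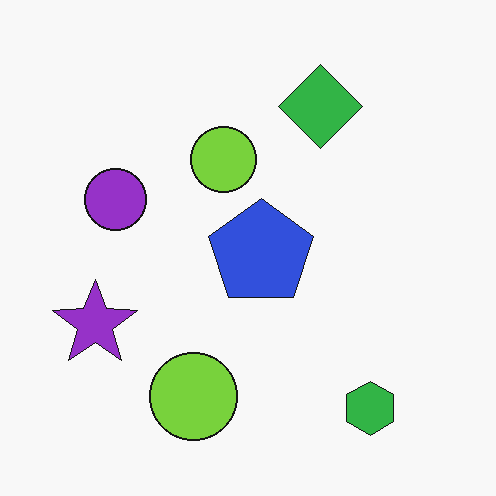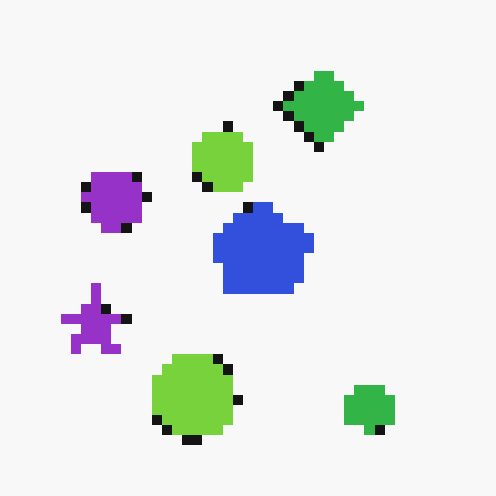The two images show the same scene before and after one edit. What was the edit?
It was heavily pixelated into large blocks.

Shapes are reduced to large square blocks; fine edges and outlines are lost — a downscale-then-upscale (mosaic) effect.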